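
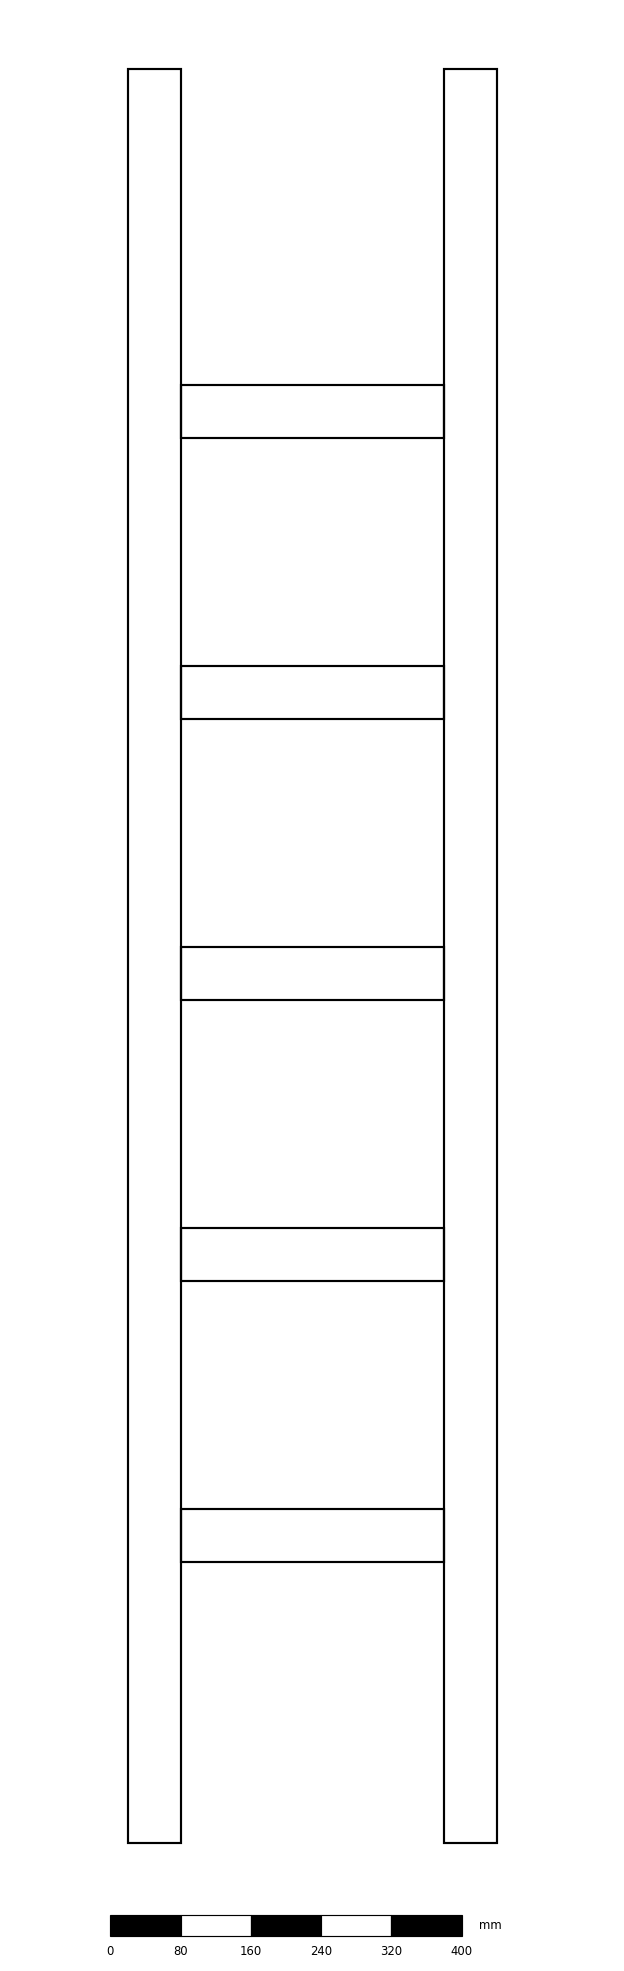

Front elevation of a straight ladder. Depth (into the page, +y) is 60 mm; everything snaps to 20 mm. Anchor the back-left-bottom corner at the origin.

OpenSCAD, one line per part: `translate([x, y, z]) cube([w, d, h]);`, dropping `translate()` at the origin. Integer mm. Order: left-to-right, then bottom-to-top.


cube([60, 60, 2020]);
translate([60, 0, 320]) cube([300, 60, 60]);
translate([60, 0, 640]) cube([300, 60, 60]);
translate([60, 0, 960]) cube([300, 60, 60]);
translate([60, 0, 1280]) cube([300, 60, 60]);
translate([60, 0, 1600]) cube([300, 60, 60]);
translate([360, 0, 0]) cube([60, 60, 2020]);


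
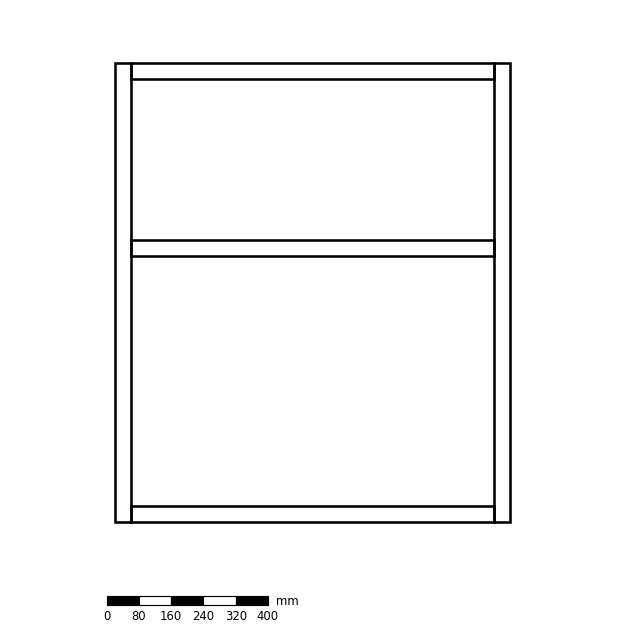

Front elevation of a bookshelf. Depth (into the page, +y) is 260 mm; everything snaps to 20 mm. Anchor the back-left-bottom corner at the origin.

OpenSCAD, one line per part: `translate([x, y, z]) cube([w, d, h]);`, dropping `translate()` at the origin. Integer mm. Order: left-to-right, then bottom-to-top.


cube([40, 260, 1140]);
translate([40, 0, 0]) cube([900, 260, 40]);
translate([40, 0, 660]) cube([900, 260, 40]);
translate([40, 0, 1100]) cube([900, 260, 40]);
translate([940, 0, 0]) cube([40, 260, 1140]);


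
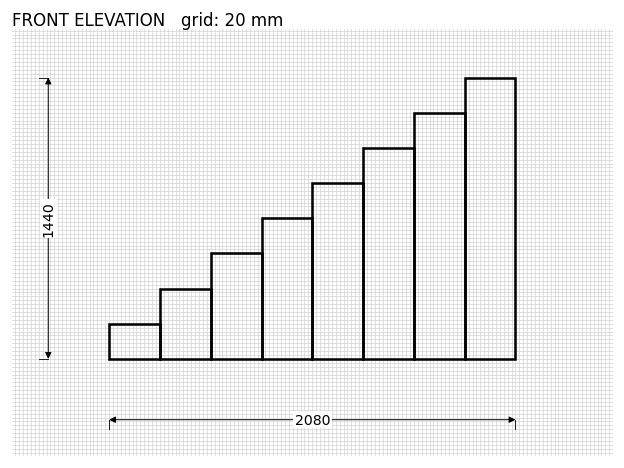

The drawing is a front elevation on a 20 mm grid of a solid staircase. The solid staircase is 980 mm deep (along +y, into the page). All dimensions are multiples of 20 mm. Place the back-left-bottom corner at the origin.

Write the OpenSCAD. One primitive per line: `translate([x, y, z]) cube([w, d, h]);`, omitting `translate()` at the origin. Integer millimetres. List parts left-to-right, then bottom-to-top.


cube([260, 980, 180]);
translate([260, 0, 0]) cube([260, 980, 360]);
translate([520, 0, 0]) cube([260, 980, 540]);
translate([780, 0, 0]) cube([260, 980, 720]);
translate([1040, 0, 0]) cube([260, 980, 900]);
translate([1300, 0, 0]) cube([260, 980, 1080]);
translate([1560, 0, 0]) cube([260, 980, 1260]);
translate([1820, 0, 0]) cube([260, 980, 1440]);


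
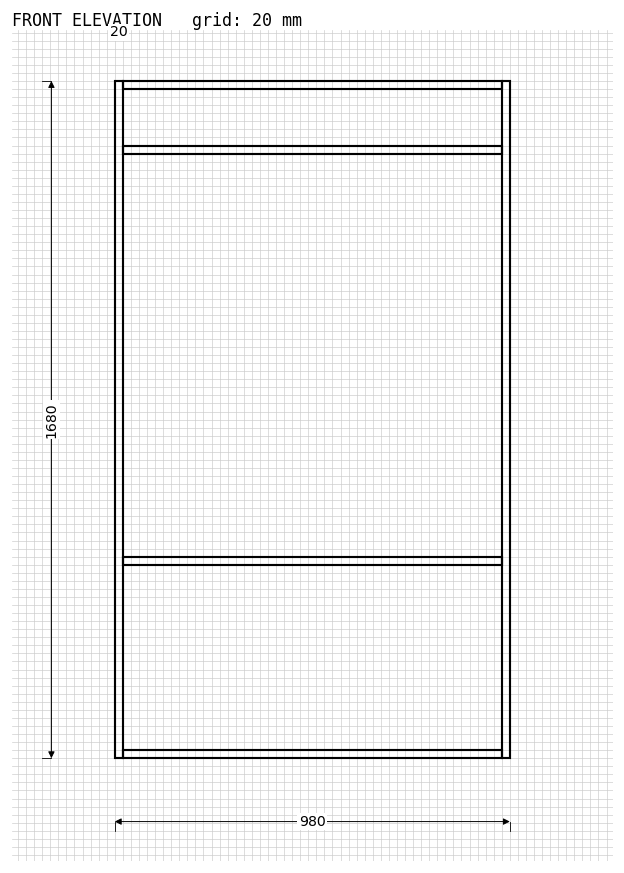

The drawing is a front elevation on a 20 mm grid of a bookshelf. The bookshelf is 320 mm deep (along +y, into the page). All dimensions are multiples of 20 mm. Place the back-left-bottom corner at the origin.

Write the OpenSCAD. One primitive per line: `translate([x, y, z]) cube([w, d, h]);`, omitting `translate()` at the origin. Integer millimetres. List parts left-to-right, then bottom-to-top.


cube([20, 320, 1680]);
translate([20, 0, 0]) cube([940, 320, 20]);
translate([20, 0, 480]) cube([940, 320, 20]);
translate([20, 0, 1500]) cube([940, 320, 20]);
translate([20, 0, 1660]) cube([940, 320, 20]);
translate([960, 0, 0]) cube([20, 320, 1680]);


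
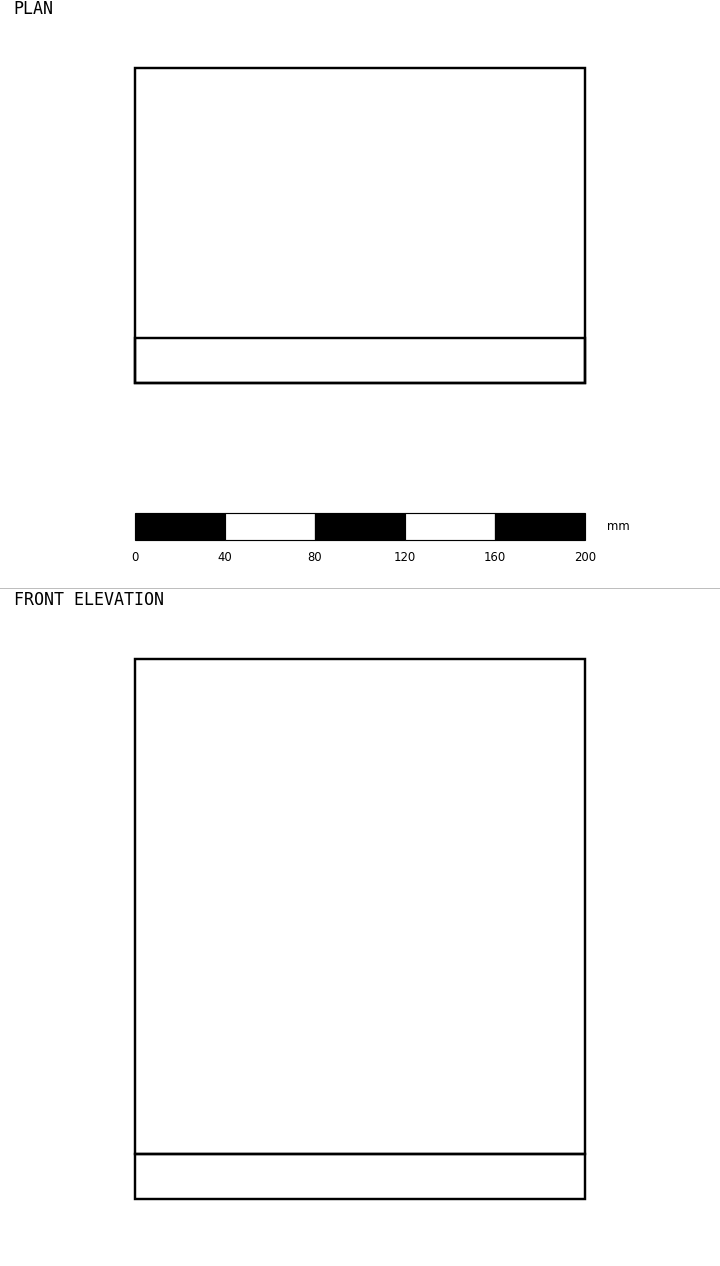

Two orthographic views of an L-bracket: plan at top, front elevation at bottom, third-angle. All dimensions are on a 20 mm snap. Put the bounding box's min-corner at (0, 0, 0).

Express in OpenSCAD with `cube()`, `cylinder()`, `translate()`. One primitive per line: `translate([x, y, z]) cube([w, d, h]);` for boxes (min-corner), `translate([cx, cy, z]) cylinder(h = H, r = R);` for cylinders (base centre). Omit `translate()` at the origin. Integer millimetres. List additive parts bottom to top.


cube([200, 140, 20]);
translate([0, 0, 20]) cube([200, 20, 220]);


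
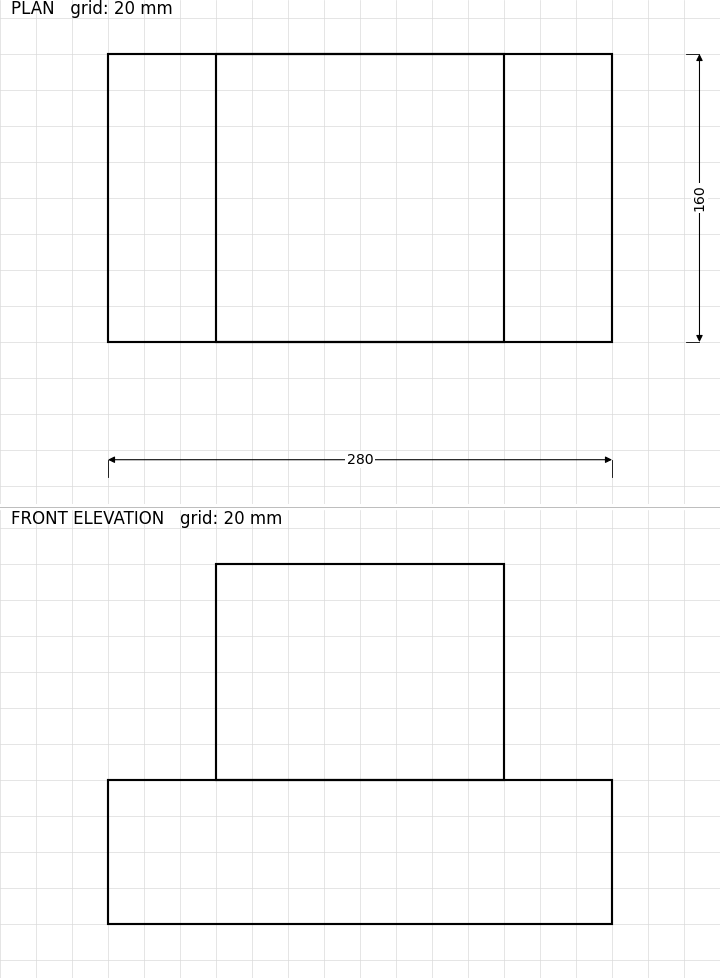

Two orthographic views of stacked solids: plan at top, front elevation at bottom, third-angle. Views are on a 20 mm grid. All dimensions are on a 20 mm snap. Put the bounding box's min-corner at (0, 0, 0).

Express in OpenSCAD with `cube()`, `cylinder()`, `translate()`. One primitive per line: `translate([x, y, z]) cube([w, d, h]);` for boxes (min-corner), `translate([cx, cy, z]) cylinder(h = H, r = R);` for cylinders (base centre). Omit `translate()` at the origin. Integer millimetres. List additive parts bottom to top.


cube([280, 160, 80]);
translate([60, 0, 80]) cube([160, 160, 120]);


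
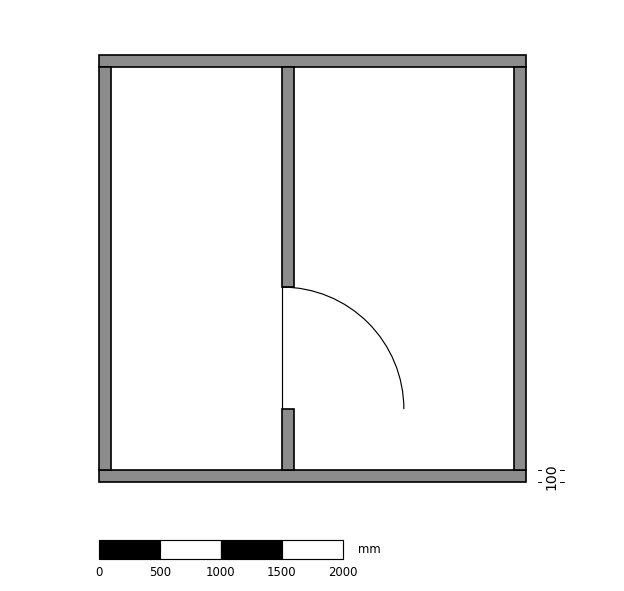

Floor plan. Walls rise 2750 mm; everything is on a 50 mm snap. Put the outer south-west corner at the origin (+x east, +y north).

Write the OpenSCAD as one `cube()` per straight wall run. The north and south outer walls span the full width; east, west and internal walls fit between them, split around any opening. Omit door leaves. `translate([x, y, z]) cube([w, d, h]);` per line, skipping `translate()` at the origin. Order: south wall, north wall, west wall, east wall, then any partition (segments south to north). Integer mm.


cube([3500, 100, 2750]);
translate([0, 3400, 0]) cube([3500, 100, 2750]);
translate([0, 100, 0]) cube([100, 3300, 2750]);
translate([3400, 100, 0]) cube([100, 3300, 2750]);
translate([1500, 100, 0]) cube([100, 500, 2750]);
translate([1500, 1600, 0]) cube([100, 1800, 2750]);


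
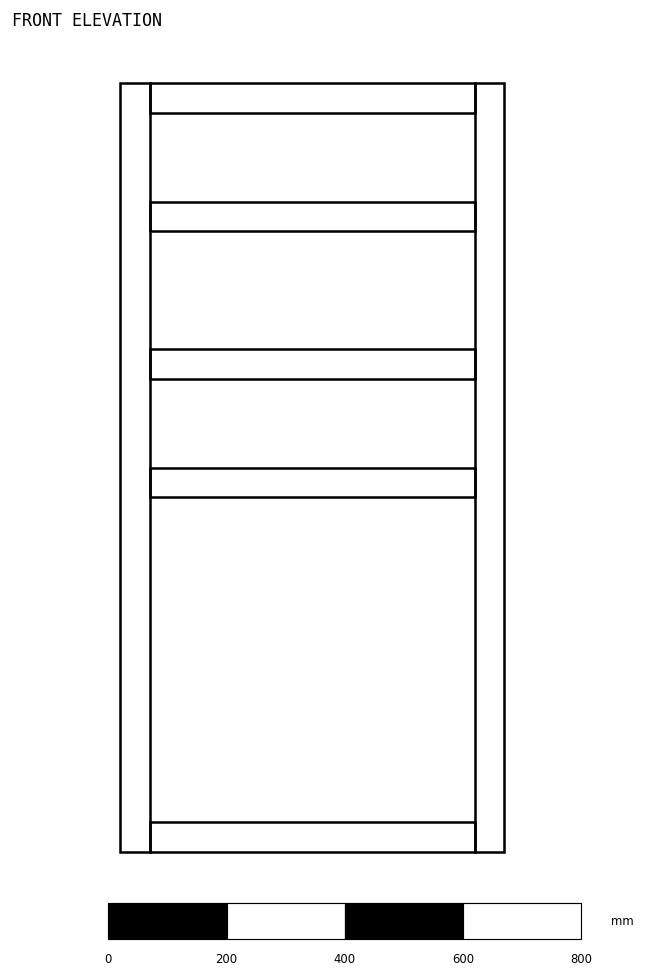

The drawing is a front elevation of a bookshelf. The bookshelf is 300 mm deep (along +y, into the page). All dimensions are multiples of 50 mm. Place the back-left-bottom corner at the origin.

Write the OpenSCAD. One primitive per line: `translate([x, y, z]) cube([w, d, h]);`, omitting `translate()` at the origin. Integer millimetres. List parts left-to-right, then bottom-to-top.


cube([50, 300, 1300]);
translate([50, 0, 0]) cube([550, 300, 50]);
translate([50, 0, 600]) cube([550, 300, 50]);
translate([50, 0, 800]) cube([550, 300, 50]);
translate([50, 0, 1050]) cube([550, 300, 50]);
translate([50, 0, 1250]) cube([550, 300, 50]);
translate([600, 0, 0]) cube([50, 300, 1300]);


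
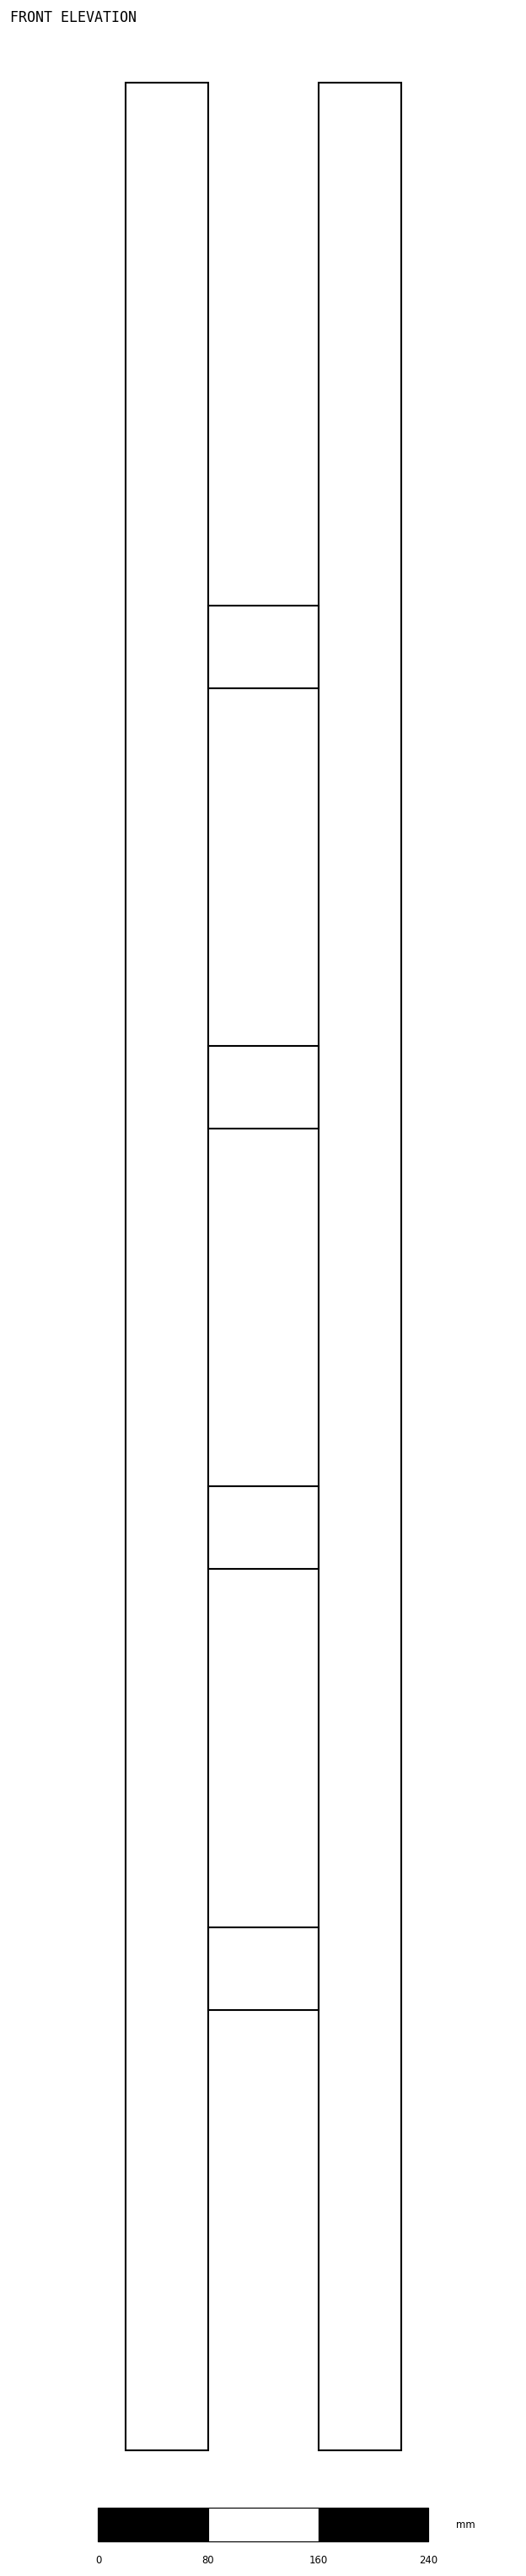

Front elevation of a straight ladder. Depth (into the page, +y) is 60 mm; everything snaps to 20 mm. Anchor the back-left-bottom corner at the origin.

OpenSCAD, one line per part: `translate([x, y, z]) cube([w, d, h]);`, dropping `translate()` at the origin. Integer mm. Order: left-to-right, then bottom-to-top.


cube([60, 60, 1720]);
translate([60, 0, 320]) cube([80, 60, 60]);
translate([60, 0, 640]) cube([80, 60, 60]);
translate([60, 0, 960]) cube([80, 60, 60]);
translate([60, 0, 1280]) cube([80, 60, 60]);
translate([140, 0, 0]) cube([60, 60, 1720]);


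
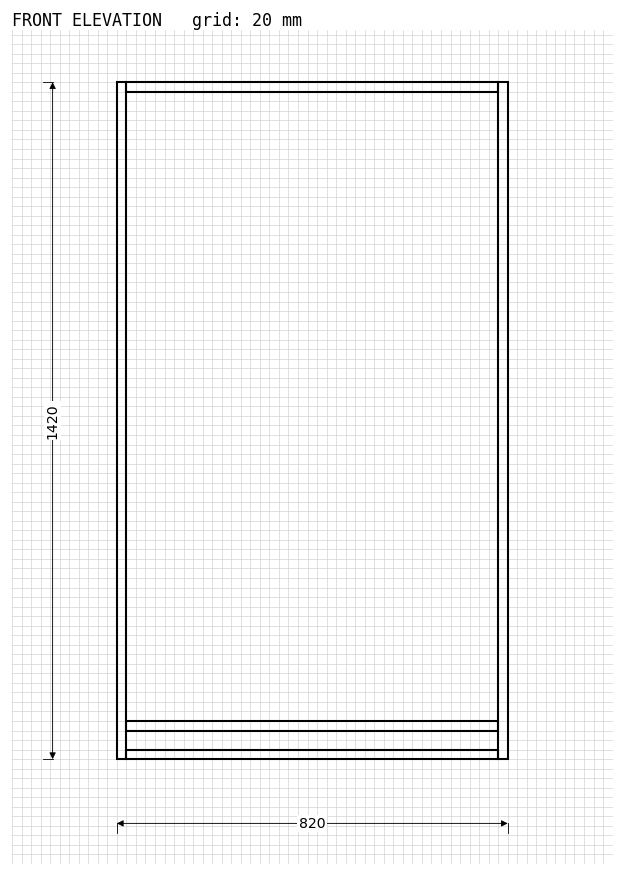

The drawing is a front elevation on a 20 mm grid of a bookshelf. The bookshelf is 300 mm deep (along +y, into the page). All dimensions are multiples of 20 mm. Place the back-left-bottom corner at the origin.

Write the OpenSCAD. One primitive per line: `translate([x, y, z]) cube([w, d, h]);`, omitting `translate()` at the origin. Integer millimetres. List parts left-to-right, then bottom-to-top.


cube([20, 300, 1420]);
translate([20, 0, 0]) cube([780, 300, 20]);
translate([20, 0, 60]) cube([780, 300, 20]);
translate([20, 0, 1400]) cube([780, 300, 20]);
translate([800, 0, 0]) cube([20, 300, 1420]);


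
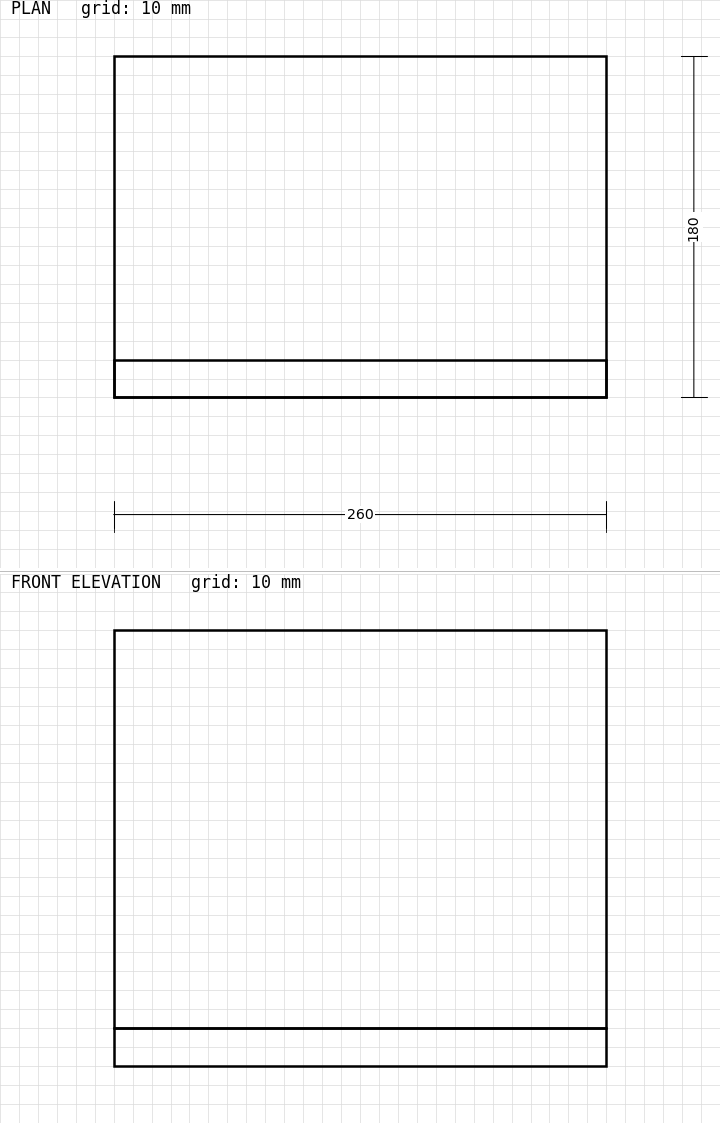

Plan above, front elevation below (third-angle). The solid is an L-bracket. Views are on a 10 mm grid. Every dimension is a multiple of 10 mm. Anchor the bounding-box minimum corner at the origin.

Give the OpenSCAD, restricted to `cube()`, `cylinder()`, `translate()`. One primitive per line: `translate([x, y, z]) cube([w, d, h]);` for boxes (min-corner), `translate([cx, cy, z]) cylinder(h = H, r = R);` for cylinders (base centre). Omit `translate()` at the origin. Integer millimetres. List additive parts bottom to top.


cube([260, 180, 20]);
translate([0, 0, 20]) cube([260, 20, 210]);


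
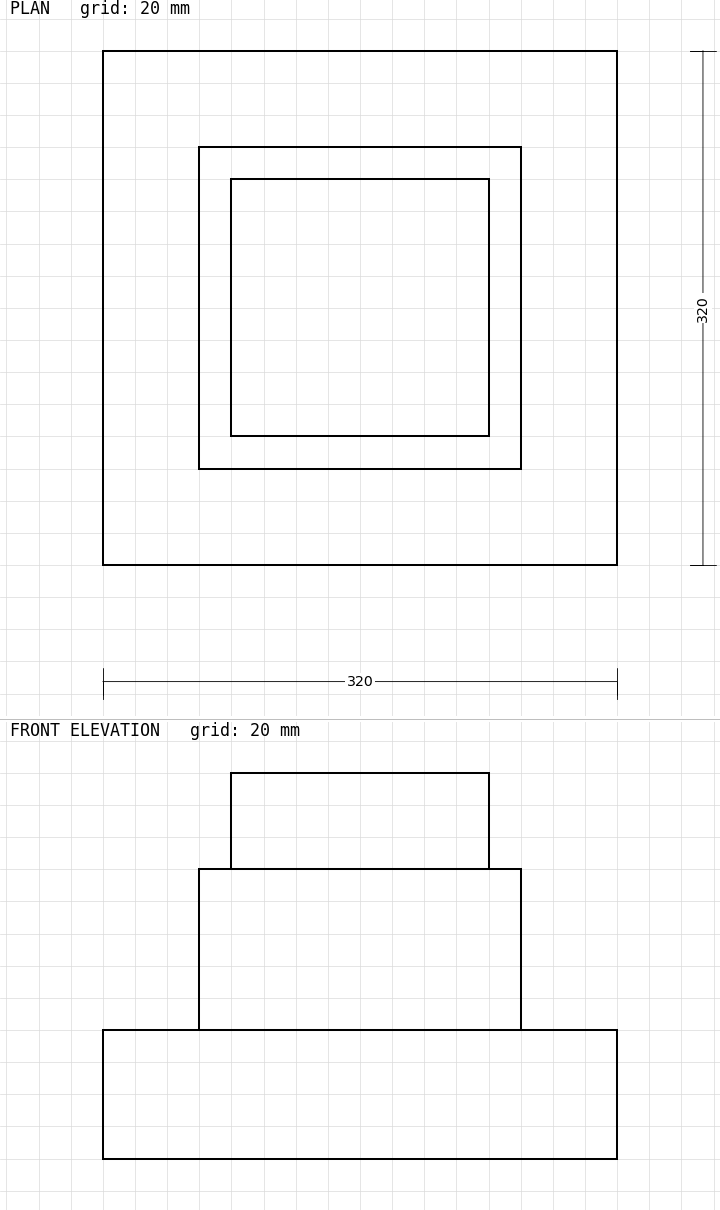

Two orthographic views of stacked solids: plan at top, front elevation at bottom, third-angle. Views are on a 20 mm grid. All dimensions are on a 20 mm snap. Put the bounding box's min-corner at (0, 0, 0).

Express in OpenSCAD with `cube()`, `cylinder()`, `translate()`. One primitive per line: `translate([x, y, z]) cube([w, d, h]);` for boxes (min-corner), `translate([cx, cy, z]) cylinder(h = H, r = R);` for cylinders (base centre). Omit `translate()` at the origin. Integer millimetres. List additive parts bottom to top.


cube([320, 320, 80]);
translate([60, 60, 80]) cube([200, 200, 100]);
translate([80, 80, 180]) cube([160, 160, 60]);


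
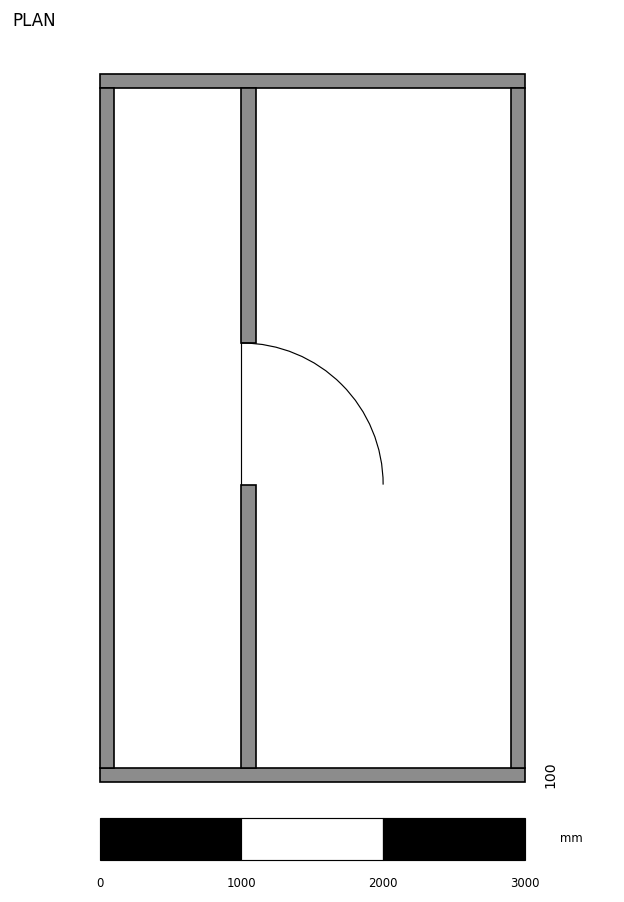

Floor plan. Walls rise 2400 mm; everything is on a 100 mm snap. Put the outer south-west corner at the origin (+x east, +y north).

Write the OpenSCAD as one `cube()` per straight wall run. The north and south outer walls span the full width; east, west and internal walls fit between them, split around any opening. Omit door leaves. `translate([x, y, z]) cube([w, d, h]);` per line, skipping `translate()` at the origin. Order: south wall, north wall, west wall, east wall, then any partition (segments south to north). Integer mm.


cube([3000, 100, 2400]);
translate([0, 4900, 0]) cube([3000, 100, 2400]);
translate([0, 100, 0]) cube([100, 4800, 2400]);
translate([2900, 100, 0]) cube([100, 4800, 2400]);
translate([1000, 100, 0]) cube([100, 2000, 2400]);
translate([1000, 3100, 0]) cube([100, 1800, 2400]);


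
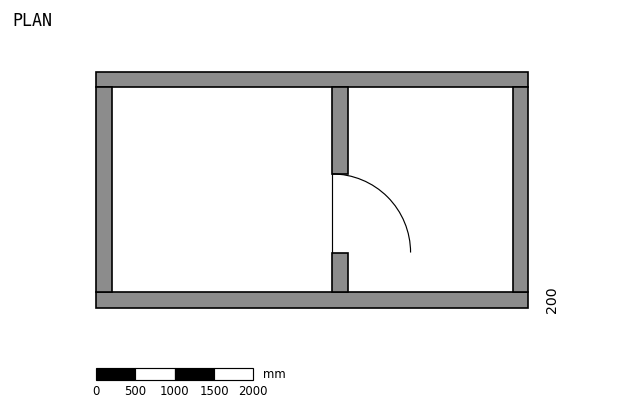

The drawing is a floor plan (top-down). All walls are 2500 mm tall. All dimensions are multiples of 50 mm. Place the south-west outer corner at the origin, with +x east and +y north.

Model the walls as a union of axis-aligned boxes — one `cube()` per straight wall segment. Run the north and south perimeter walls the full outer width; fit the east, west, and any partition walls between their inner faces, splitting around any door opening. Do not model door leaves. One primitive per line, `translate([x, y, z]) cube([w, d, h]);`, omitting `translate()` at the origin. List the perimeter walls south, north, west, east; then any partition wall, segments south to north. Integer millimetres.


cube([5500, 200, 2500]);
translate([0, 2800, 0]) cube([5500, 200, 2500]);
translate([0, 200, 0]) cube([200, 2600, 2500]);
translate([5300, 200, 0]) cube([200, 2600, 2500]);
translate([3000, 200, 0]) cube([200, 500, 2500]);
translate([3000, 1700, 0]) cube([200, 1100, 2500]);


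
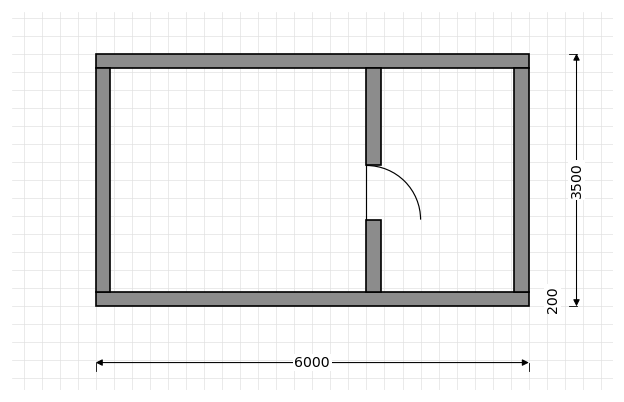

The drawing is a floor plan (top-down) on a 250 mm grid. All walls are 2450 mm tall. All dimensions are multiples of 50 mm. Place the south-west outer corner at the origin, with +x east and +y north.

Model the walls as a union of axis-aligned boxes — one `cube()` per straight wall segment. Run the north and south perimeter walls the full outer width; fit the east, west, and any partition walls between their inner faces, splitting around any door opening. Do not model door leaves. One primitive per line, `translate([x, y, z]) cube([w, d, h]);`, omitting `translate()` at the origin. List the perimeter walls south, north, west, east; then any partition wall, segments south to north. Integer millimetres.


cube([6000, 200, 2450]);
translate([0, 3300, 0]) cube([6000, 200, 2450]);
translate([0, 200, 0]) cube([200, 3100, 2450]);
translate([5800, 200, 0]) cube([200, 3100, 2450]);
translate([3750, 200, 0]) cube([200, 1000, 2450]);
translate([3750, 1950, 0]) cube([200, 1350, 2450]);


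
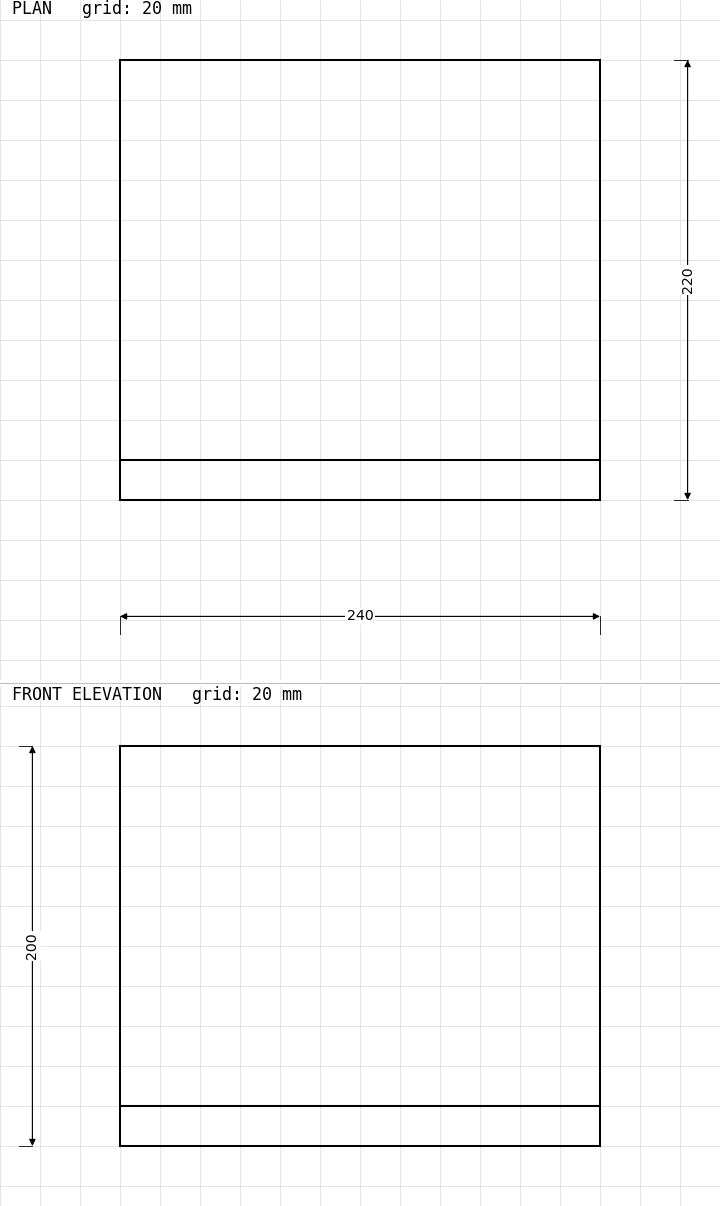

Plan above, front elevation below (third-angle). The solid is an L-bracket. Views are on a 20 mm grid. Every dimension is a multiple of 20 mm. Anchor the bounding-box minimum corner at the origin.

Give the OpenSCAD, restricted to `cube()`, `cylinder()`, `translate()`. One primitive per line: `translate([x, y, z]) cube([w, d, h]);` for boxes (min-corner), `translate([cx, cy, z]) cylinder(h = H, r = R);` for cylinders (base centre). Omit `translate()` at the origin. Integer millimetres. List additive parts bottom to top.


cube([240, 220, 20]);
translate([0, 0, 20]) cube([240, 20, 180]);


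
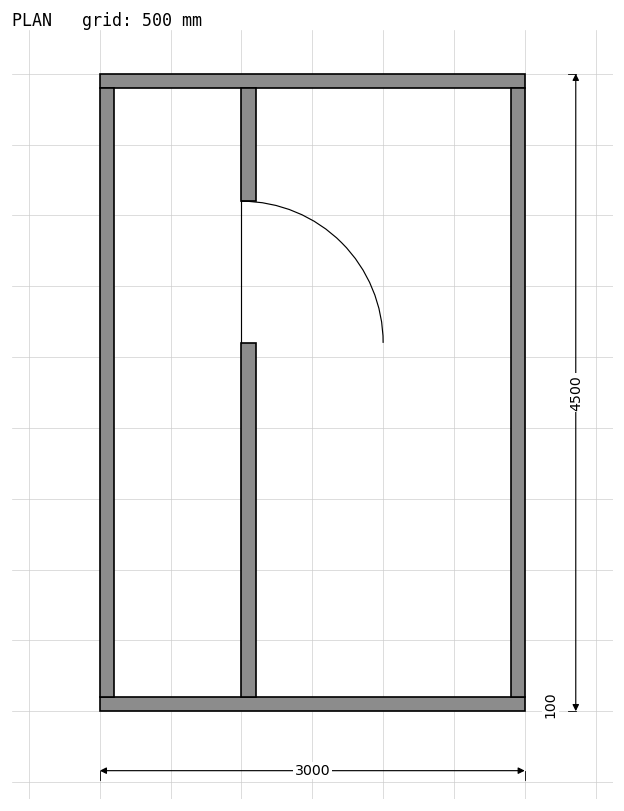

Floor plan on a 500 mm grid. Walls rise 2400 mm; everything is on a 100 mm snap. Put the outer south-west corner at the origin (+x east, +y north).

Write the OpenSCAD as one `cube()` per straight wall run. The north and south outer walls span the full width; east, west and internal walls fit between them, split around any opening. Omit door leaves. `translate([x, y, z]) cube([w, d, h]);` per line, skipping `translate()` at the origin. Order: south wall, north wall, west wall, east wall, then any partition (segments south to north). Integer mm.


cube([3000, 100, 2400]);
translate([0, 4400, 0]) cube([3000, 100, 2400]);
translate([0, 100, 0]) cube([100, 4300, 2400]);
translate([2900, 100, 0]) cube([100, 4300, 2400]);
translate([1000, 100, 0]) cube([100, 2500, 2400]);
translate([1000, 3600, 0]) cube([100, 800, 2400]);


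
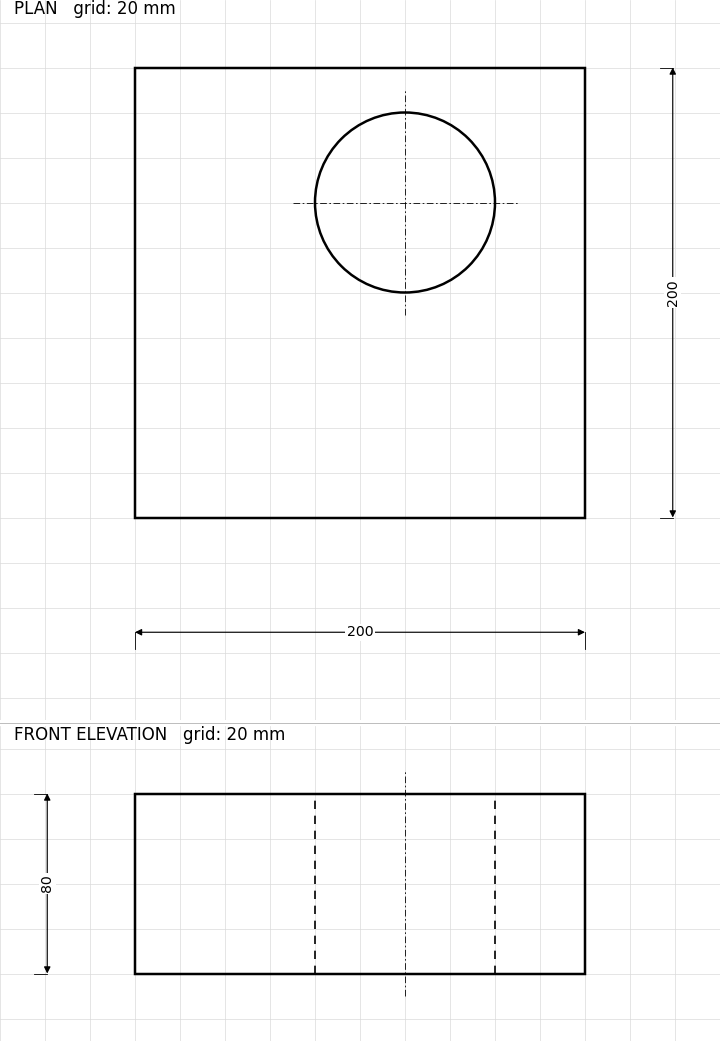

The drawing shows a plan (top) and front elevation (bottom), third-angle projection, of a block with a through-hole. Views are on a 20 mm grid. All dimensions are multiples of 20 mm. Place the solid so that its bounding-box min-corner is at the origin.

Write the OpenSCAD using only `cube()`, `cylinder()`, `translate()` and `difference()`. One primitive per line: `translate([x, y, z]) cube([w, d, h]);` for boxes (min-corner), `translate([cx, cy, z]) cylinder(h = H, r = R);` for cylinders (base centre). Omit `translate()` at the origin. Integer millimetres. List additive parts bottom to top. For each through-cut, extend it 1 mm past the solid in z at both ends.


difference() {
  cube([200, 200, 80]);
  translate([120, 140, -1]) cylinder(h = 82, r = 40);
}


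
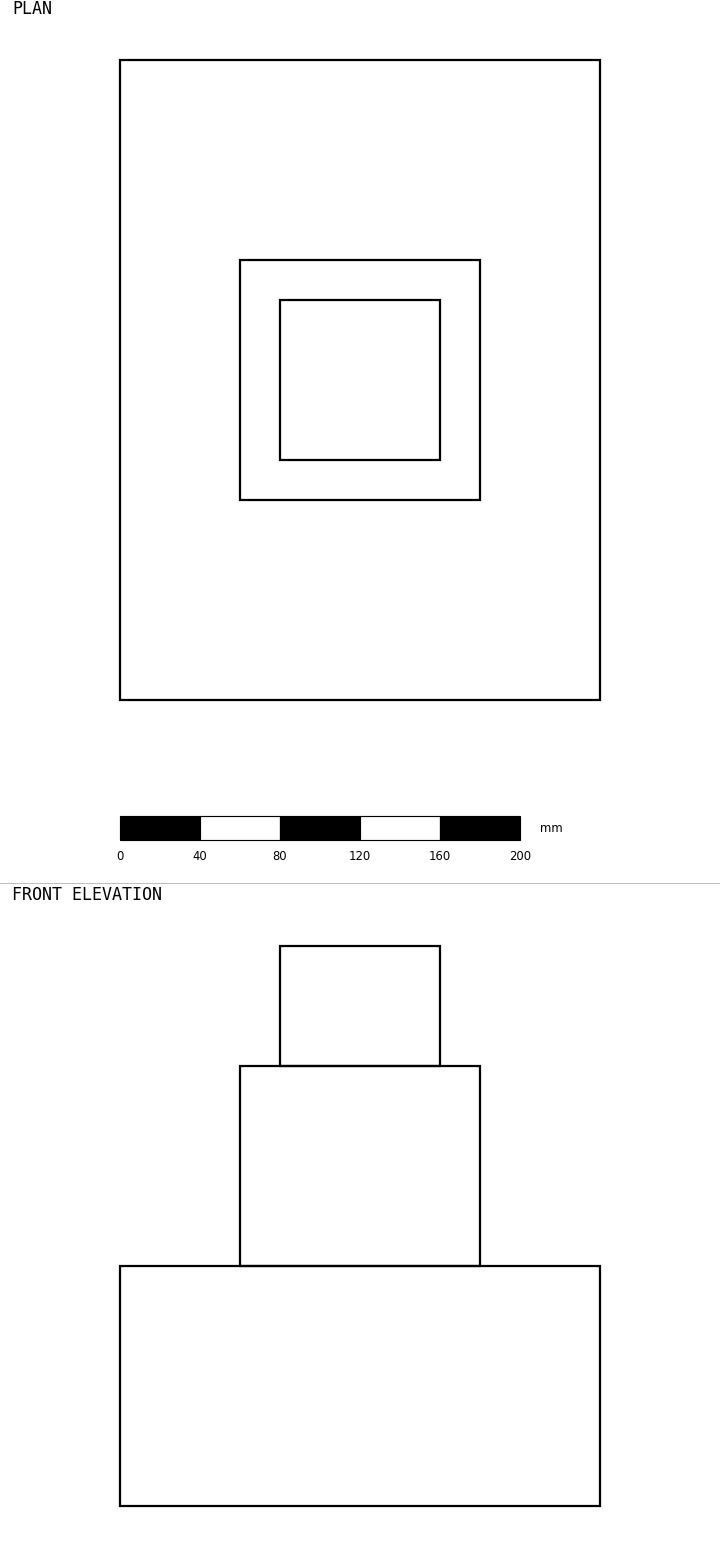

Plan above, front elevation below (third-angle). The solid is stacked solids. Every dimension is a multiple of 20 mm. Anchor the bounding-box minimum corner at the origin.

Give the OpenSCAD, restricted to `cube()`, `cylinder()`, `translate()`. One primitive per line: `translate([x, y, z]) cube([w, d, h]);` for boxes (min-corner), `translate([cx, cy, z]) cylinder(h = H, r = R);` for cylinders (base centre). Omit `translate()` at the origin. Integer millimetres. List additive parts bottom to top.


cube([240, 320, 120]);
translate([60, 100, 120]) cube([120, 120, 100]);
translate([80, 120, 220]) cube([80, 80, 60]);


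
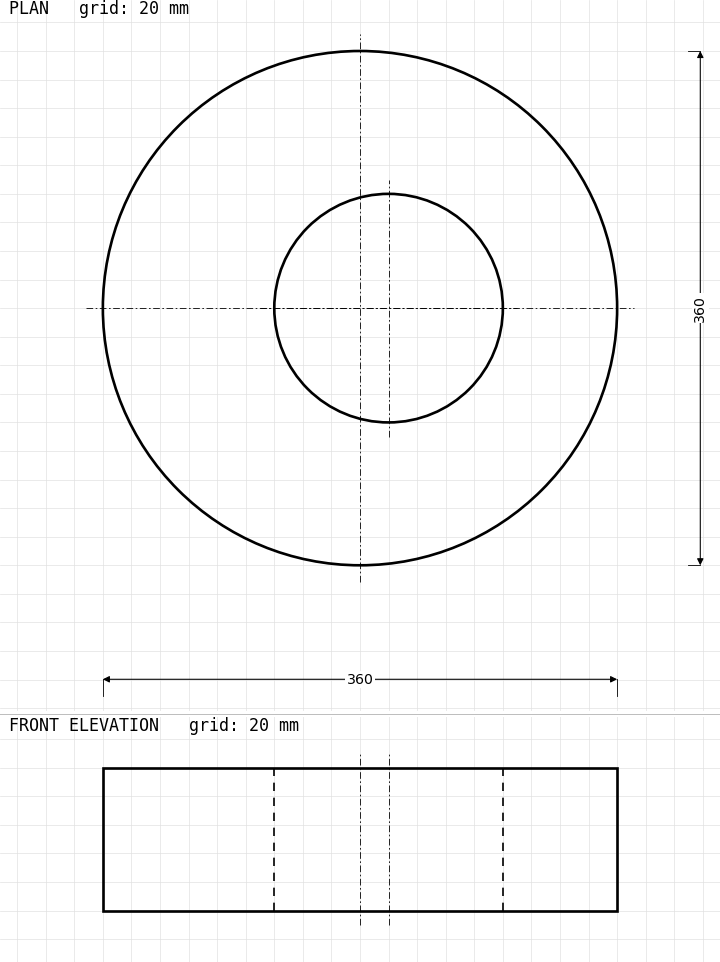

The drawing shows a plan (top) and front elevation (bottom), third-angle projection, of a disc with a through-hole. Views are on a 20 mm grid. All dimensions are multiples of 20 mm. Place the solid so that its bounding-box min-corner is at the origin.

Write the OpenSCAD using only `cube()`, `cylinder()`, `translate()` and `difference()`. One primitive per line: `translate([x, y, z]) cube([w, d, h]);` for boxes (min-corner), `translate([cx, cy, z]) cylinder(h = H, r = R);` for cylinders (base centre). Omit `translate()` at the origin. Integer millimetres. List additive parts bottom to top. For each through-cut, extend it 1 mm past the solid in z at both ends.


difference() {
  translate([180, 180, 0]) cylinder(h = 100, r = 180);
  translate([200, 180, -1]) cylinder(h = 102, r = 80);
}


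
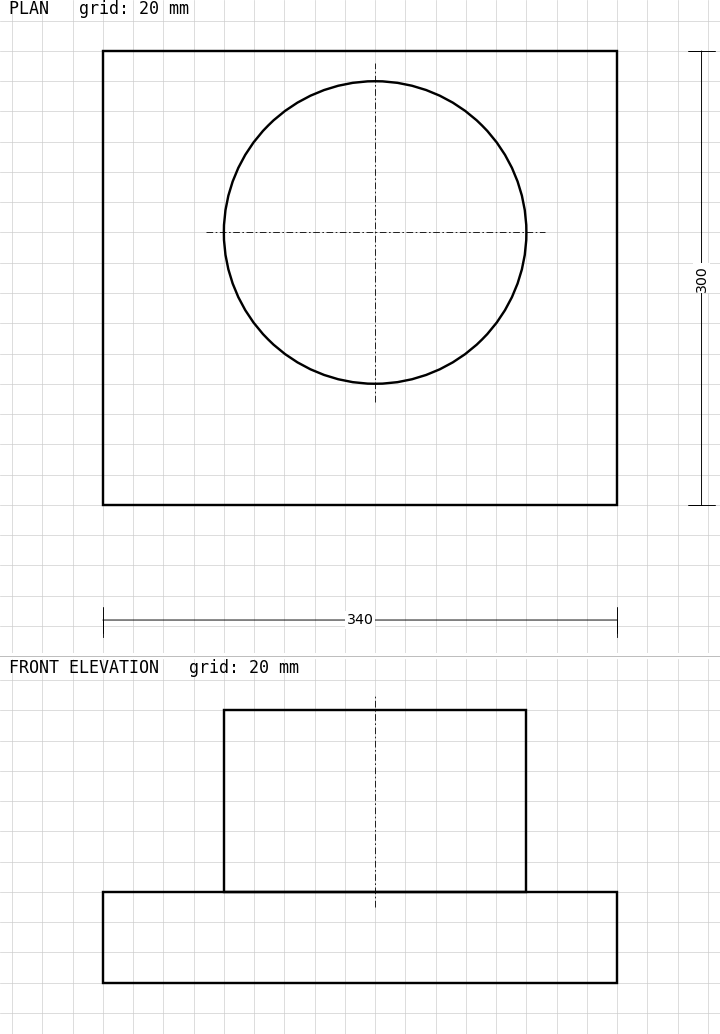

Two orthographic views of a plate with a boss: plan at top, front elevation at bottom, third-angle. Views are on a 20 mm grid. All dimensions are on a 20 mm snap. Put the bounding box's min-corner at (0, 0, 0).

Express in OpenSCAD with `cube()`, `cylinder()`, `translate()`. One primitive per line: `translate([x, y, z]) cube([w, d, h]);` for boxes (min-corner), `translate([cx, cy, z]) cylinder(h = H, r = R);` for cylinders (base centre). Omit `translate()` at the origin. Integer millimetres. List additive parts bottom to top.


cube([340, 300, 60]);
translate([180, 180, 60]) cylinder(h = 120, r = 100);


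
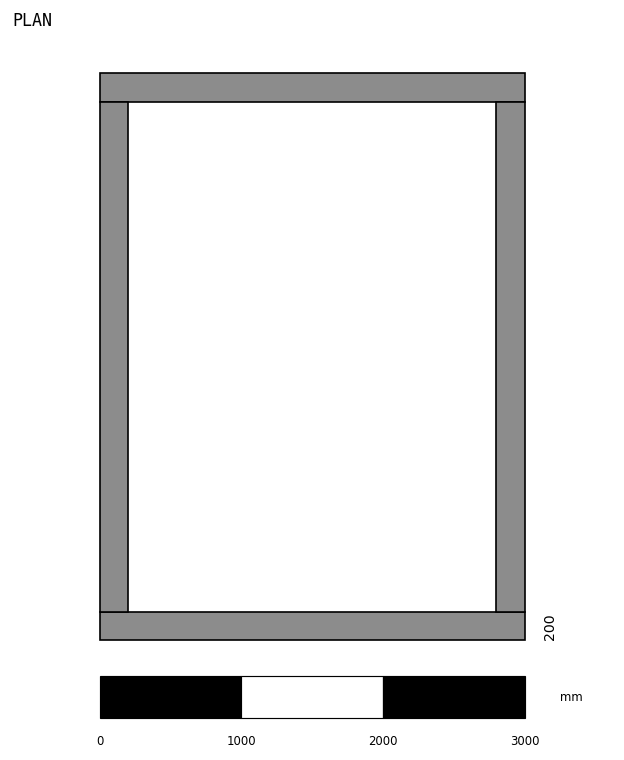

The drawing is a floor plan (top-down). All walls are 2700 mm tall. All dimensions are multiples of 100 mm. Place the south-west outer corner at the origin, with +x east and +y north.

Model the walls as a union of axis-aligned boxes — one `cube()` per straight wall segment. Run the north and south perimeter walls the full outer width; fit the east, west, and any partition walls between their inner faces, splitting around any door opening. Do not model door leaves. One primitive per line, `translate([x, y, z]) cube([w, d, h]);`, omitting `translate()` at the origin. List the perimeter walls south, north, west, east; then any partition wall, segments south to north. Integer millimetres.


cube([3000, 200, 2700]);
translate([0, 3800, 0]) cube([3000, 200, 2700]);
translate([0, 200, 0]) cube([200, 3600, 2700]);
translate([2800, 200, 0]) cube([200, 3600, 2700]);


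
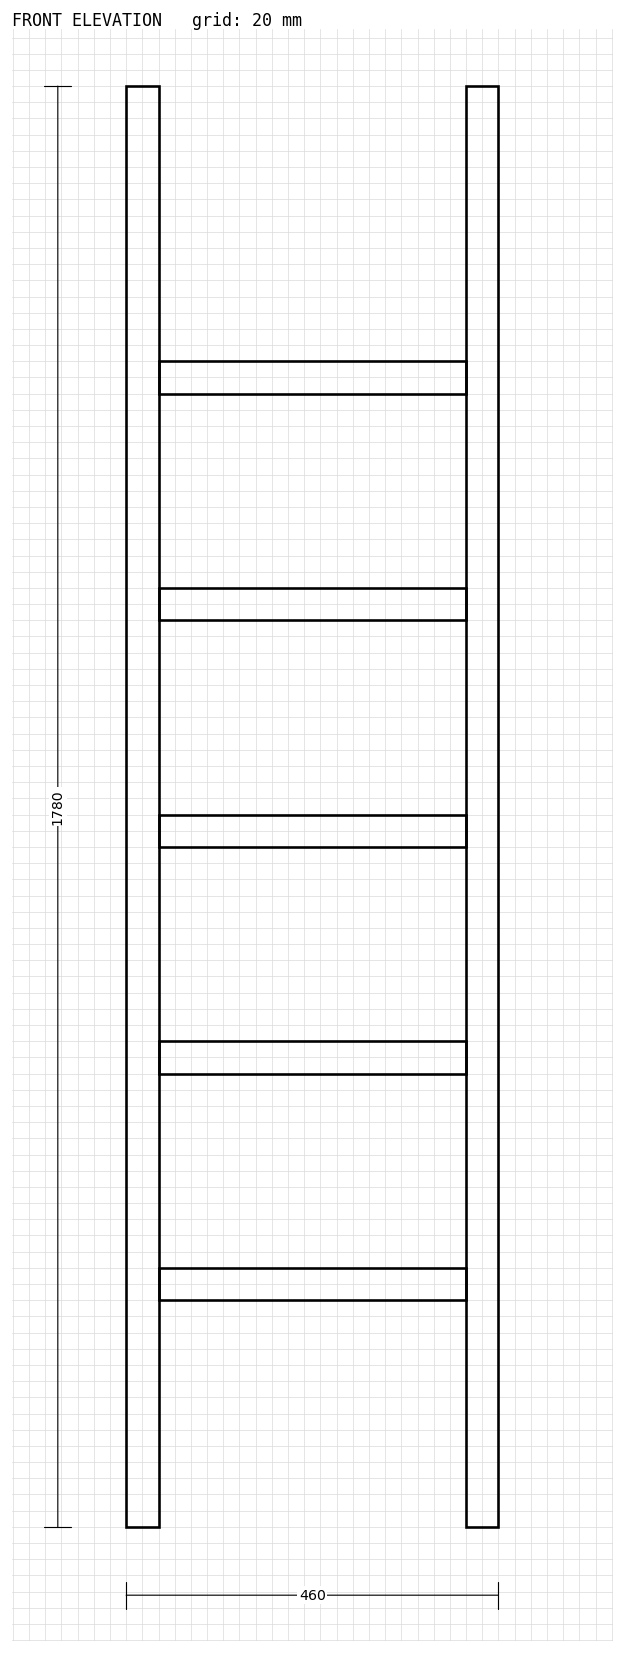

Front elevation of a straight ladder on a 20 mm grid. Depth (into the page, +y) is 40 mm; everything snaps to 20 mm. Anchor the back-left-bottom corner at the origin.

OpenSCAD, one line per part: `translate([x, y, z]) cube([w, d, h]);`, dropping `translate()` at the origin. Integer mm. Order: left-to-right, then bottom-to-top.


cube([40, 40, 1780]);
translate([40, 0, 280]) cube([380, 40, 40]);
translate([40, 0, 560]) cube([380, 40, 40]);
translate([40, 0, 840]) cube([380, 40, 40]);
translate([40, 0, 1120]) cube([380, 40, 40]);
translate([40, 0, 1400]) cube([380, 40, 40]);
translate([420, 0, 0]) cube([40, 40, 1780]);


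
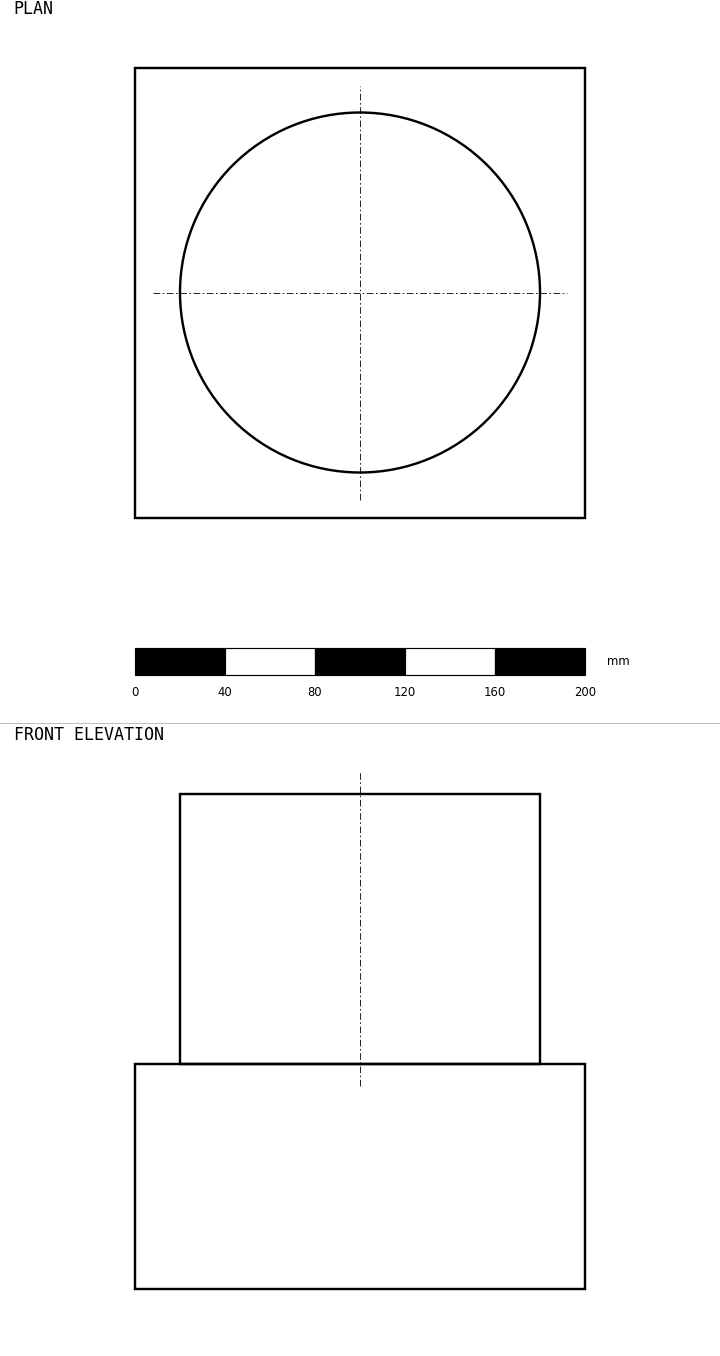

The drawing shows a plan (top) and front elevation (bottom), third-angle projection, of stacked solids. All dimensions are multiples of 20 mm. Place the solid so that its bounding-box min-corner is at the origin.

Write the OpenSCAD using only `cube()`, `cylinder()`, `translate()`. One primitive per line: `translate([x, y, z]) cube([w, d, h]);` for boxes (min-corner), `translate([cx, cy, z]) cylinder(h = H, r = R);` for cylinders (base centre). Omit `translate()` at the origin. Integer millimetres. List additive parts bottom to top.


cube([200, 200, 100]);
translate([100, 100, 100]) cylinder(h = 120, r = 80);


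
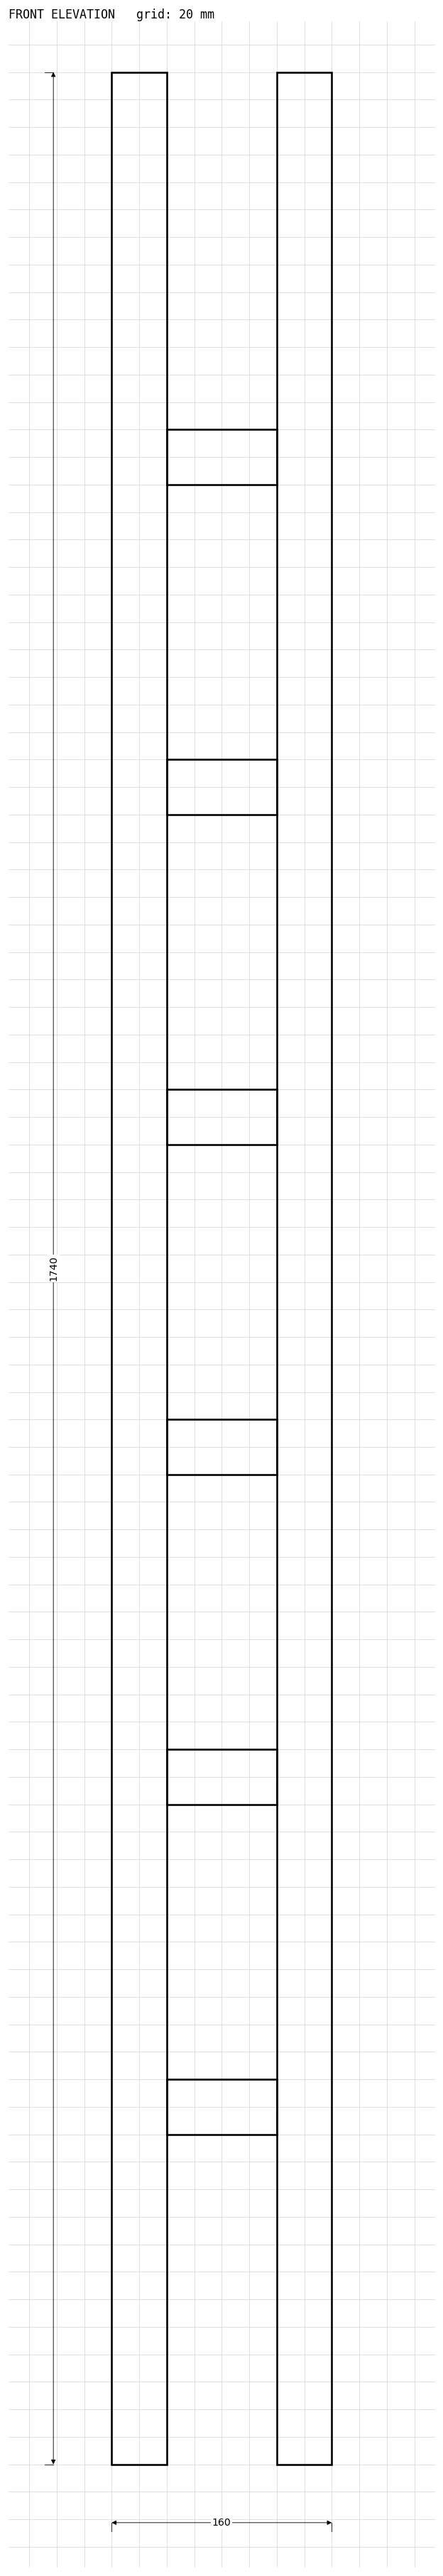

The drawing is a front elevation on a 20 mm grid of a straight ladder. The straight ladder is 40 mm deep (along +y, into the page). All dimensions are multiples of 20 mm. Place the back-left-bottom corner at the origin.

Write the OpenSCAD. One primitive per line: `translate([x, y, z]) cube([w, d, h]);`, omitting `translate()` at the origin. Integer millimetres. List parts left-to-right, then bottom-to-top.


cube([40, 40, 1740]);
translate([40, 0, 240]) cube([80, 40, 40]);
translate([40, 0, 480]) cube([80, 40, 40]);
translate([40, 0, 720]) cube([80, 40, 40]);
translate([40, 0, 960]) cube([80, 40, 40]);
translate([40, 0, 1200]) cube([80, 40, 40]);
translate([40, 0, 1440]) cube([80, 40, 40]);
translate([120, 0, 0]) cube([40, 40, 1740]);


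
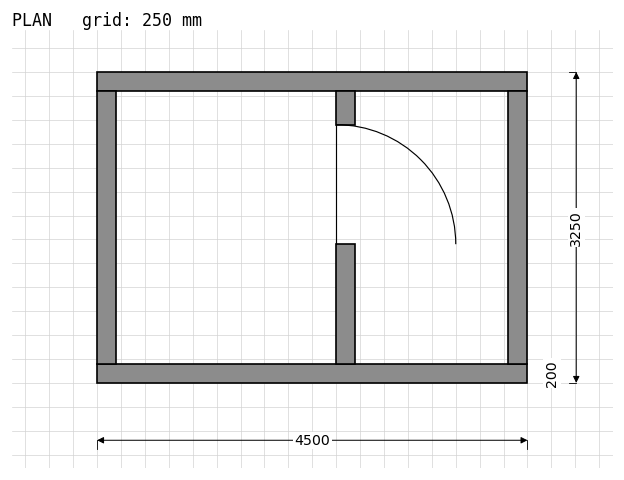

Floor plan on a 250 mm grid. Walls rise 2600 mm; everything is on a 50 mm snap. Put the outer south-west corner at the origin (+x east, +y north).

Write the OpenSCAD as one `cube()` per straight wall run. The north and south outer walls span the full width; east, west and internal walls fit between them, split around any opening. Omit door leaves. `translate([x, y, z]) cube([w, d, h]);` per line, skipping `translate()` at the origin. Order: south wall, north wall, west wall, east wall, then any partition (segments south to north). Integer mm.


cube([4500, 200, 2600]);
translate([0, 3050, 0]) cube([4500, 200, 2600]);
translate([0, 200, 0]) cube([200, 2850, 2600]);
translate([4300, 200, 0]) cube([200, 2850, 2600]);
translate([2500, 200, 0]) cube([200, 1250, 2600]);
translate([2500, 2700, 0]) cube([200, 350, 2600]);


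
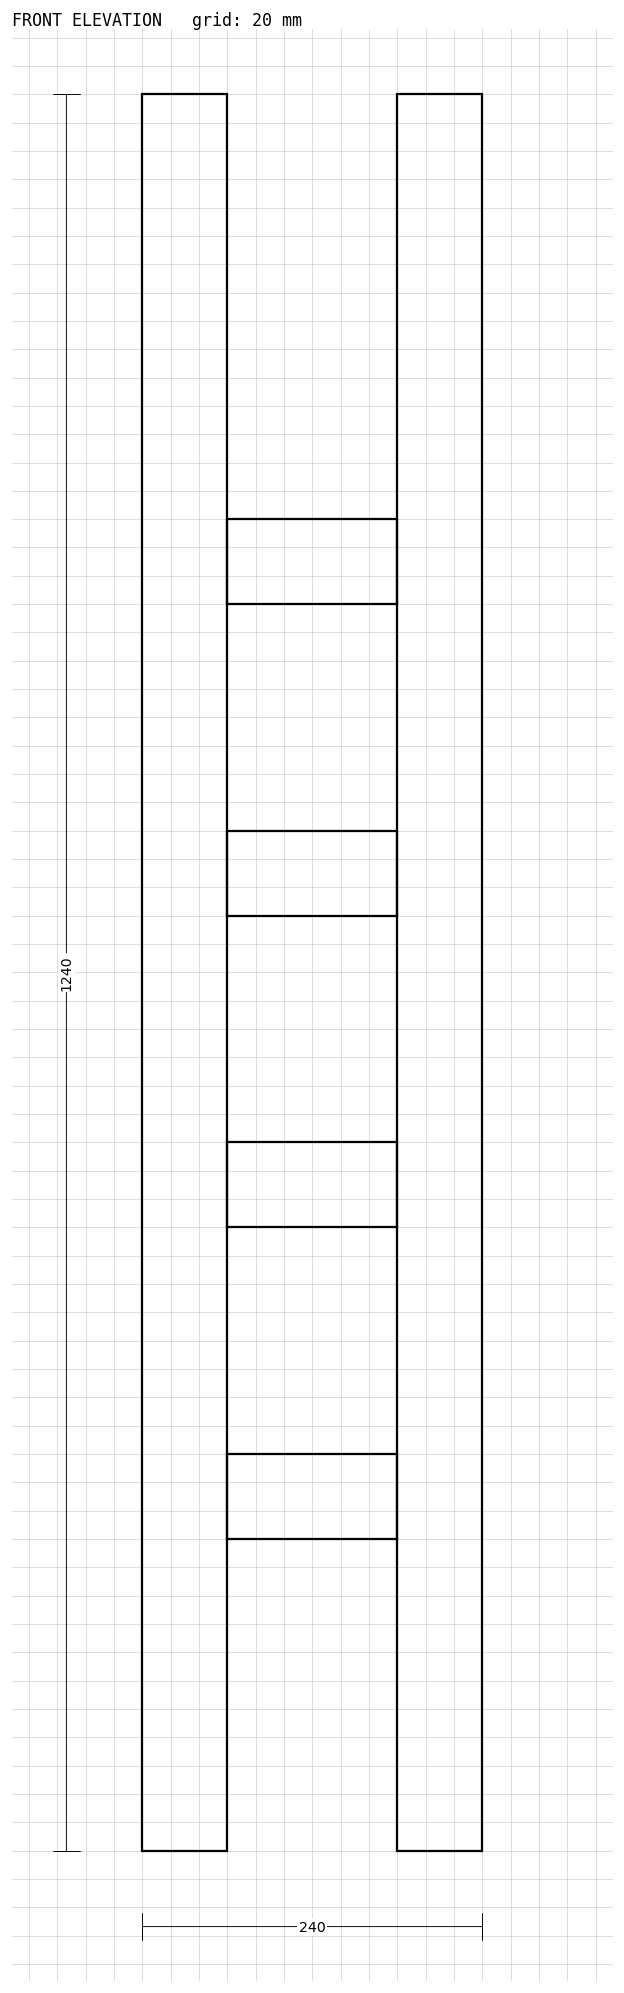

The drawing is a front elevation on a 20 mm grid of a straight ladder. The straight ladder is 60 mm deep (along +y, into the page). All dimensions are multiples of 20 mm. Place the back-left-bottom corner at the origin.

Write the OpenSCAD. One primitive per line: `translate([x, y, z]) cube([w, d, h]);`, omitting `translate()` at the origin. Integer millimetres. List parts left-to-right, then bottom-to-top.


cube([60, 60, 1240]);
translate([60, 0, 220]) cube([120, 60, 60]);
translate([60, 0, 440]) cube([120, 60, 60]);
translate([60, 0, 660]) cube([120, 60, 60]);
translate([60, 0, 880]) cube([120, 60, 60]);
translate([180, 0, 0]) cube([60, 60, 1240]);


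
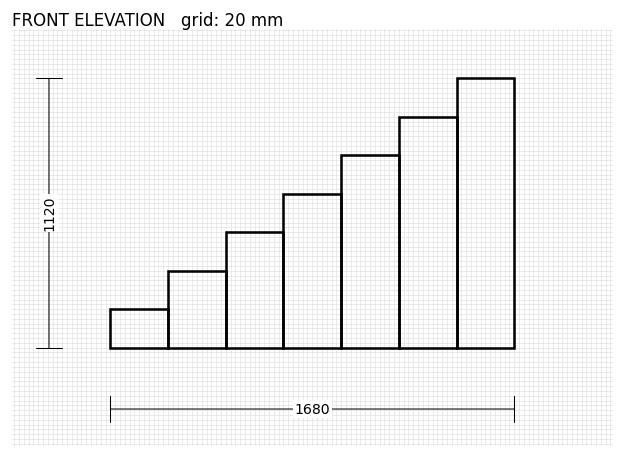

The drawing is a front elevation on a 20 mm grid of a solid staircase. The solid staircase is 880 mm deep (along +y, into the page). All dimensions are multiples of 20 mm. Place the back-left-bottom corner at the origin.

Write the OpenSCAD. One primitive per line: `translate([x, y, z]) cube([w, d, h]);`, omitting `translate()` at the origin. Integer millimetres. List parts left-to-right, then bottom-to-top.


cube([240, 880, 160]);
translate([240, 0, 0]) cube([240, 880, 320]);
translate([480, 0, 0]) cube([240, 880, 480]);
translate([720, 0, 0]) cube([240, 880, 640]);
translate([960, 0, 0]) cube([240, 880, 800]);
translate([1200, 0, 0]) cube([240, 880, 960]);
translate([1440, 0, 0]) cube([240, 880, 1120]);


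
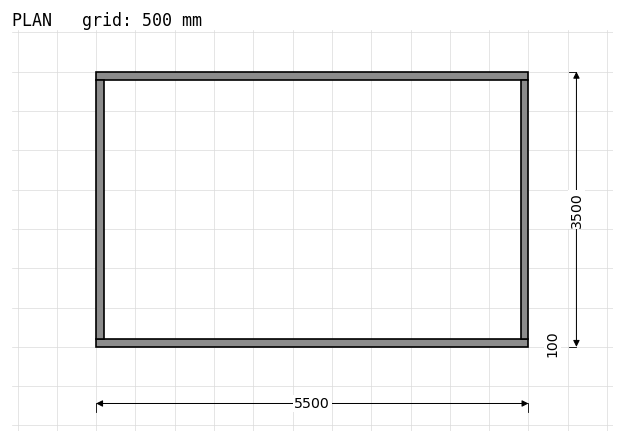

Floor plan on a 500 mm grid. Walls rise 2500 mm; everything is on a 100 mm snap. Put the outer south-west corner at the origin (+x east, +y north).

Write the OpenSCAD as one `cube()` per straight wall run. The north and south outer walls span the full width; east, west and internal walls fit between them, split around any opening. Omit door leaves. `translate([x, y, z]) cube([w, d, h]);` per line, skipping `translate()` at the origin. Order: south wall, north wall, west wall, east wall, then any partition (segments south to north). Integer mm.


cube([5500, 100, 2500]);
translate([0, 3400, 0]) cube([5500, 100, 2500]);
translate([0, 100, 0]) cube([100, 3300, 2500]);
translate([5400, 100, 0]) cube([100, 3300, 2500]);


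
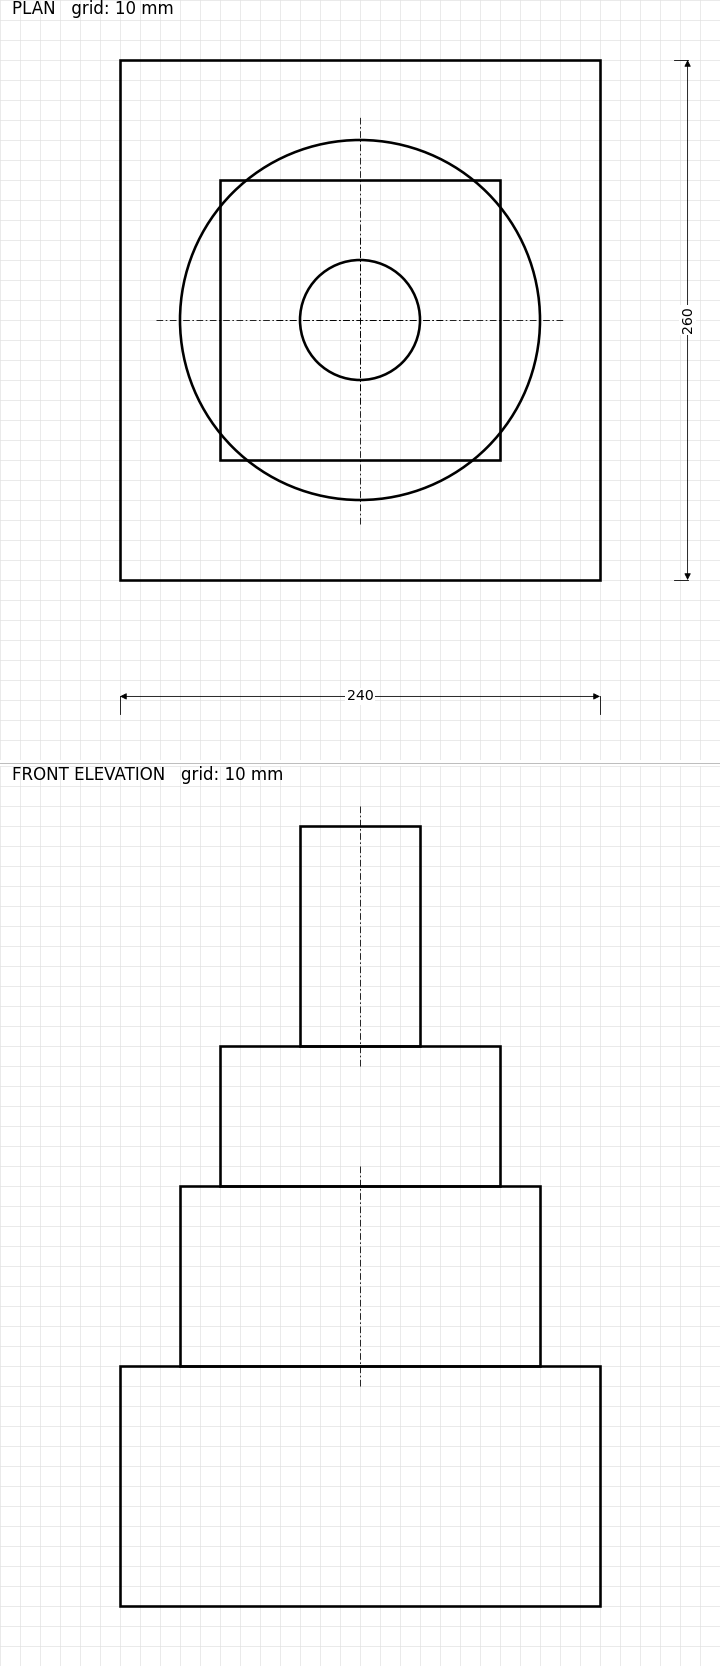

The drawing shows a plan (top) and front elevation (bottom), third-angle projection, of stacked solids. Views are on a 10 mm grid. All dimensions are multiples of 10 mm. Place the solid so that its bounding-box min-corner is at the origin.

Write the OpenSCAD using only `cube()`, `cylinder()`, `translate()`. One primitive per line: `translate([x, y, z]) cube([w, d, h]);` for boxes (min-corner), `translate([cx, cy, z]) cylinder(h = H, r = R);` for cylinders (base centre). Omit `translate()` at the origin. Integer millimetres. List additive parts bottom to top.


cube([240, 260, 120]);
translate([120, 130, 120]) cylinder(h = 90, r = 90);
translate([50, 60, 210]) cube([140, 140, 70]);
translate([120, 130, 280]) cylinder(h = 110, r = 30);


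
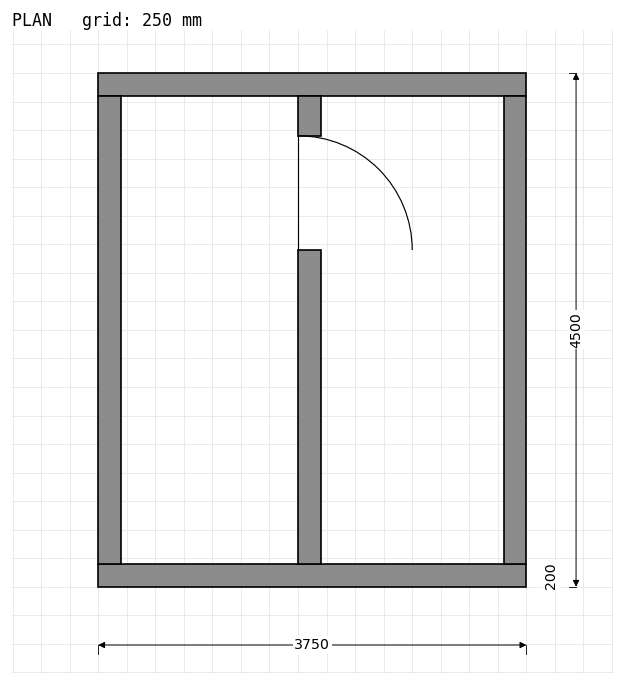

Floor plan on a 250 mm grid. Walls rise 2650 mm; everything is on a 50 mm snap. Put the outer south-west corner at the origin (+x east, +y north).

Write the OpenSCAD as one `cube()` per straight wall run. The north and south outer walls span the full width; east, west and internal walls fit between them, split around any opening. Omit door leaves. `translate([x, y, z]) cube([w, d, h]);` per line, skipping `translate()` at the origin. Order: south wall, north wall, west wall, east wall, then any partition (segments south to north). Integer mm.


cube([3750, 200, 2650]);
translate([0, 4300, 0]) cube([3750, 200, 2650]);
translate([0, 200, 0]) cube([200, 4100, 2650]);
translate([3550, 200, 0]) cube([200, 4100, 2650]);
translate([1750, 200, 0]) cube([200, 2750, 2650]);
translate([1750, 3950, 0]) cube([200, 350, 2650]);


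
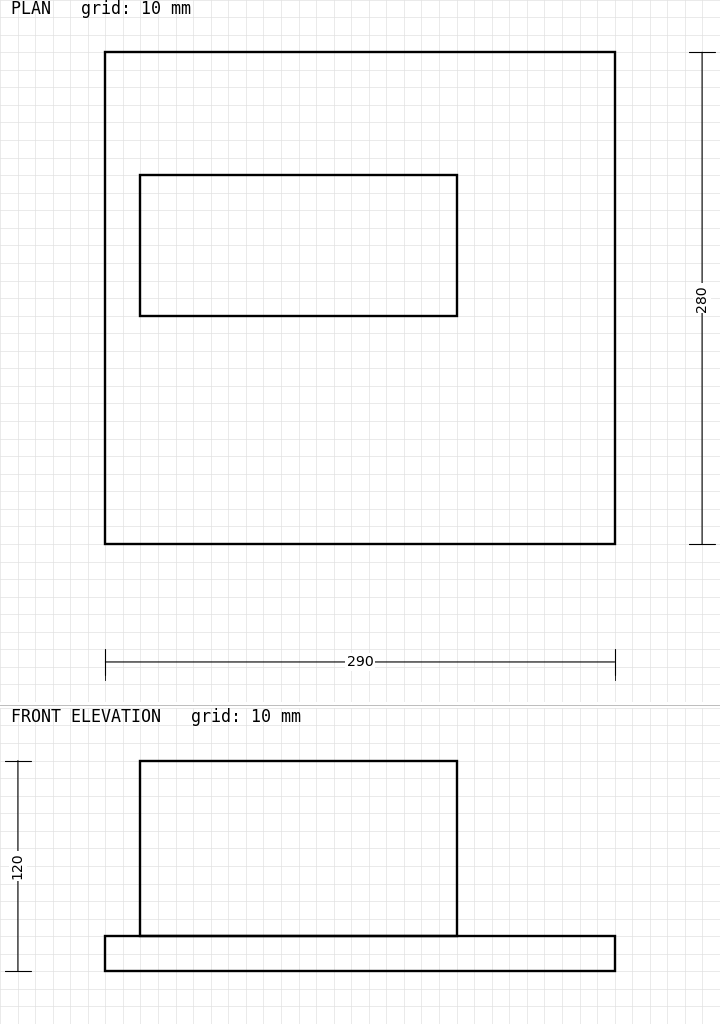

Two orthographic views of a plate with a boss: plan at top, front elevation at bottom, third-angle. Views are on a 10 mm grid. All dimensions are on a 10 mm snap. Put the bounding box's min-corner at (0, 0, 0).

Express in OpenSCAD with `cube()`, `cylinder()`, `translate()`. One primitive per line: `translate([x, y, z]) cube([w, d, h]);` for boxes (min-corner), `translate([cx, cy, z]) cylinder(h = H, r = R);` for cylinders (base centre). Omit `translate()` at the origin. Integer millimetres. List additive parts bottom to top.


cube([290, 280, 20]);
translate([20, 130, 20]) cube([180, 80, 100]);
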